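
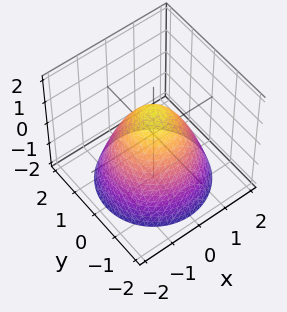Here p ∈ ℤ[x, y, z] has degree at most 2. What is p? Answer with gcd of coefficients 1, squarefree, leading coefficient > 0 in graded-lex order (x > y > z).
1. deg p = 2. The shape is more complex than any degree-1 surface.
2. Symmetry: the surface is invariant under rotation about z: p = q(x² + y², z).
3. From the axis intercepts and sections: a circular section at z = 0 has radius exactly 1; the y-axis gridline crossings are at y ∈ {-1, 1}; one z-axis crossing is at z = 1.
4. The integer polynomial consistent with all of this is the stated p. Check: (-1, 0, 0) on the x-axis lies on the surface, and p(-1, 0, 0) = 0. ✓

x^2 + y^2 + z - 1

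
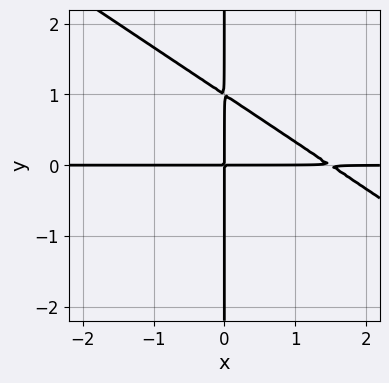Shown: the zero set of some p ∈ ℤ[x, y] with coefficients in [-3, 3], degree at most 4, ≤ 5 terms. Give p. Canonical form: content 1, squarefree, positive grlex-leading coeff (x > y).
2*x^2*y + 3*x*y^2 - 3*x*y

1. The degree is 3 — a generic line meets the curve in up to 3 points.
2. From the visible intercepts: every point of the x-axis in the box is on the curve; the visible y-axis segment lies entirely on the curve.
3. Putting this together gives p.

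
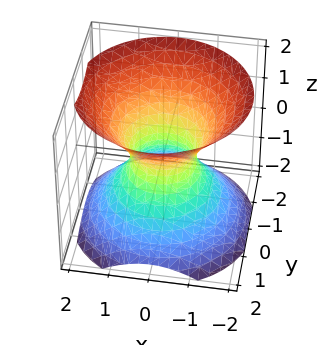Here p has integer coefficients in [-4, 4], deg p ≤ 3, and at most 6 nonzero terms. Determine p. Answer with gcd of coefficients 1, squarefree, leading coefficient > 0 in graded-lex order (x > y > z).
3*x^2 + 3*y^2 - 3*z^2 - 2

(a) Degree: one connected sheet with a waist; a quadric, so deg p = 2.
(b) Symmetries: the z ↦ −z reflection is a symmetry, so z appears only in even powers; the z-axis is an axis of rotation, so x and y enter only as x² + y².
(c) Observable constraints: the surface avoids every integer z-axis point in the box; a circular section at z = 1 has radius between 1 and 2.
(d) Fitting integer coefficients to these (and the overall shape) gives p.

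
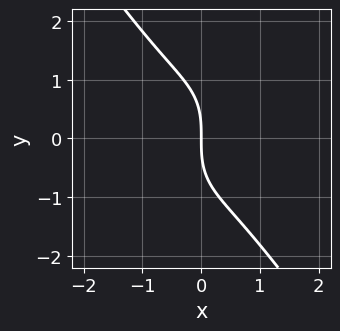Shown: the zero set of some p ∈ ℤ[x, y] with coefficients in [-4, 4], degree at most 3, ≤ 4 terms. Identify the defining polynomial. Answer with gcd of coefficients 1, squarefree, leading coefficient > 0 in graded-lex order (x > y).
3*x^3 + y^3 + 3*x

(a) The degree is 3 — no degree-2 curve has this shape.
(b) Against the integer gridlines: it crosses the y-axis at the gridline y = 0; one x-axis crossing is at x = 0.
(c) The integer polynomial consistent with all of this is the stated p.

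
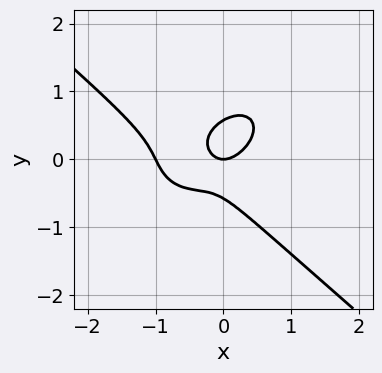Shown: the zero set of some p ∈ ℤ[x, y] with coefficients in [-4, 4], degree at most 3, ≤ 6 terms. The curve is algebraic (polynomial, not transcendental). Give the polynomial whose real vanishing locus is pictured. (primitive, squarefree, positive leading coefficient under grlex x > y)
2*x^3 + 3*y^3 + 2*x^2 - 2*x*y - y

First, the degree is 3 — a generic line meets the curve in up to 3 points.
Then, from the axis intercepts and sections: among the integer gridlines, it crosses the x-axis at x ∈ {-1, 0}; one y-axis crossing is at y = 0.
Finally, together with the visible shape, these determine p as stated.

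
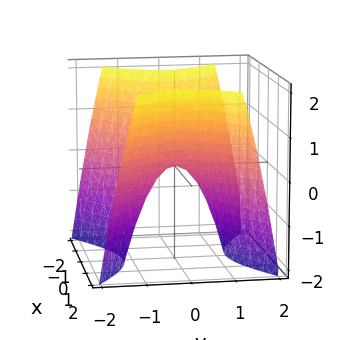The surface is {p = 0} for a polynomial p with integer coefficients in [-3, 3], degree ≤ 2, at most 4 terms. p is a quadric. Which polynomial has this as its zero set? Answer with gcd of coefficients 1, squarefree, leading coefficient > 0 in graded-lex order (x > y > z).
(a) deg p = 2. A saddle surface; a quadric.
(b) Symmetries: it's symmetric under x → −x, forcing even powers of x; it's symmetric under y → −y, forcing even powers of y.
(c) Against the integer gridlines: one y-axis crossing is at y = 0; it meets the z-axis at z = 0 (among the integer gridlines); it meets the x-axis at x = 0 (among the integer gridlines).
(d) Solving for integer coefficients yields p as stated.

2*x^2 - 3*y^2 - 2*z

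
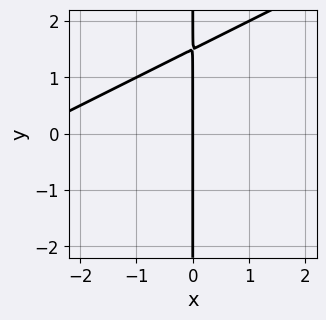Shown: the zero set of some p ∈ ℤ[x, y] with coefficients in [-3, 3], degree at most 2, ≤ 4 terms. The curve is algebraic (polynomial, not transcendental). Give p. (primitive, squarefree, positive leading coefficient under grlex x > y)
x^2 - 2*x*y + 3*x

First, deg p = 2.
Then, reading off the gridlines: every point of the y-axis in the box is on the curve; it crosses the x-axis at the gridline x = 0.
Finally, assembling these constraints gives the stated polynomial.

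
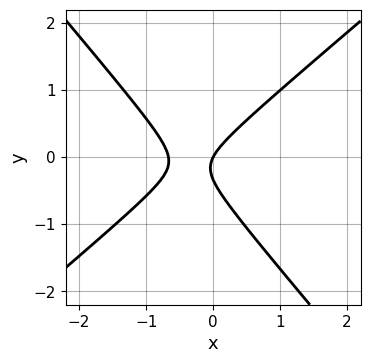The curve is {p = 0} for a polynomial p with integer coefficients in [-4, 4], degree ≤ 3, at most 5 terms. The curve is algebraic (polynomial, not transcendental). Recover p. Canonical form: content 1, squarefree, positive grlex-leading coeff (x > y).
(a) Degree: no degree-1 curve has this shape, so deg p = 2.
(b) Against the integer gridlines: one y-axis crossing is at y = 0; one x-axis crossing is at x = 0.
(c) These observations pin down the coefficients.

3*x^2 - x*y - 3*y^2 + 2*x - y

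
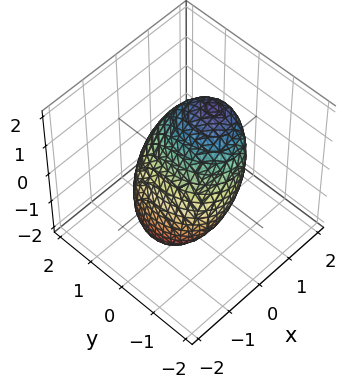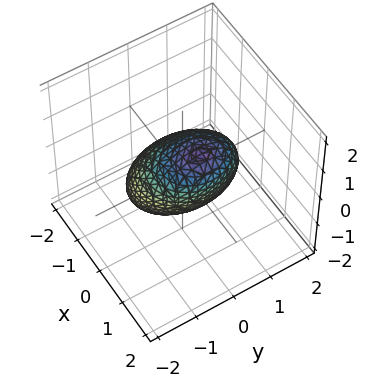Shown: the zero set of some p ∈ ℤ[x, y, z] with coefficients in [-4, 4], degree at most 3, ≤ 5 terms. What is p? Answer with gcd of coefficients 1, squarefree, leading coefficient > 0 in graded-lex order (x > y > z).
3*x^2 - 3*x*z + 2*y^2 + 2*z^2 - 3

First, the degree is 2 — no degree-1 surface has this shape.
Then, against the integer gridlines: among the integer gridlines, it crosses the x-axis at x ∈ {-1, 1}.
Finally, solving for integer coefficients yields p as stated.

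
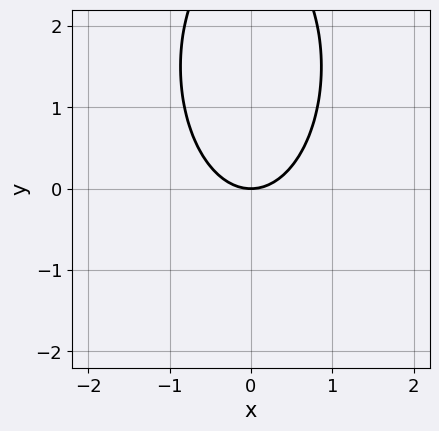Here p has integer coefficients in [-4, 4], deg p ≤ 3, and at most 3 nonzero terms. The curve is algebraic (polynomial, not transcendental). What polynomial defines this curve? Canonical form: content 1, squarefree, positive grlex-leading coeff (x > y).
First, degree: the shape is more complex than any degree-1 curve, so deg p = 2.
Next, symmetries: it's symmetric under x → −x, forcing even powers of x.
Next, against the integer gridlines: it meets the x-axis at x = 0 (among the integer gridlines); it crosses the y-axis at the gridline y = 0.
Finally, these observations pin down the coefficients.

3*x^2 + y^2 - 3*y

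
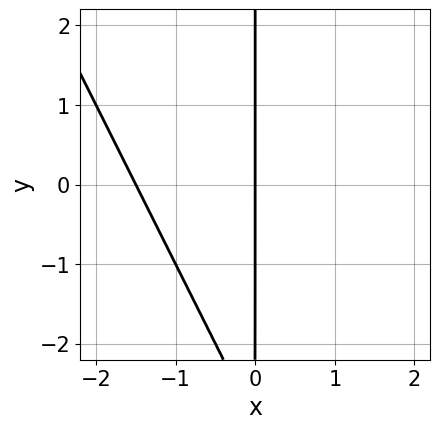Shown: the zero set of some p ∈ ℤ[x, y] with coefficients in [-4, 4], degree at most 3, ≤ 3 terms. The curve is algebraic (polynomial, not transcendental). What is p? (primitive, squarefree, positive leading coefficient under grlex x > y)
(a) Degree: no degree-1 curve has this shape, so deg p = 2.
(b) Checking where it meets the axes: one x-axis crossing is at x = 0; the visible y-axis segment lies entirely on the curve.
(c) Together with the visible shape, these determine p as stated.

2*x^2 + x*y + 3*x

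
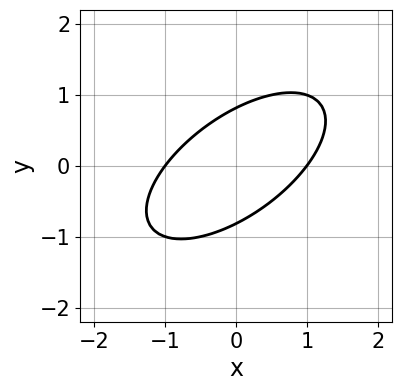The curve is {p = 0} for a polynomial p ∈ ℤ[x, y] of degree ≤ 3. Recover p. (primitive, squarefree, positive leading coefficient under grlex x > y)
2*x^2 - 3*x*y + 3*y^2 - 2

(a) The degree is 2 — the shape is more complex than any degree-1 curve.
(b) From the visible intercepts: among the integer gridlines, it crosses the x-axis at x ∈ {-1, 1}.
(c) Assembling these constraints gives the stated polynomial.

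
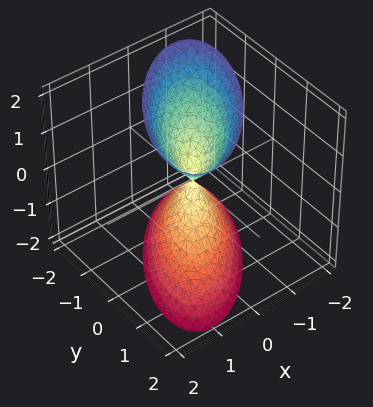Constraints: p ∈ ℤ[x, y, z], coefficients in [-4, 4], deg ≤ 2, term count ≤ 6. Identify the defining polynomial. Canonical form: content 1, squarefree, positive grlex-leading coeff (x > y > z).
3*x^2 - 3*x*y + 2*y^2 - z^2

First, the picture has 2 separate pieces. Treating them together as one polynomial.
Next, deg p = 2. A generic line meets the surface in up to 2 points.
Then, from the visible intercepts: one x-axis crossing is at x = 0; one y-axis crossing is at y = 0; it crosses the z-axis at the gridline z = 0.
Finally, assembling these constraints gives the stated polynomial.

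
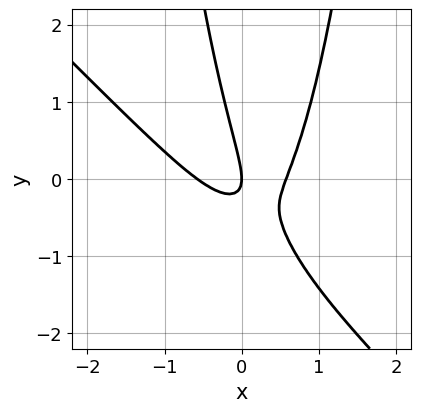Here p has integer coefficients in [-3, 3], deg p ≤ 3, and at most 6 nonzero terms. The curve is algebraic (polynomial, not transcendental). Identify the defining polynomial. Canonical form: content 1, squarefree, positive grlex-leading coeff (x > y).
3*x^3 + 3*x^2*y - 3*x*y - y^2 - x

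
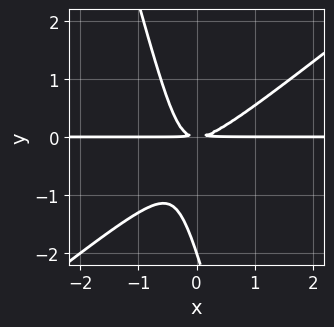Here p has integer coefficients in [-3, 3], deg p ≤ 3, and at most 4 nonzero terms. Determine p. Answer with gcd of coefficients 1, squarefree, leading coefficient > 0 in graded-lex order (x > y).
3*x^2*y - 3*x*y^2 - y^3 - 2*y^2

(a) Degree: the shape is more complex than any degree-2 curve, so deg p = 3.
(b) Checking where it meets the axes: every point of the x-axis in the box is on the curve; it meets the y-axis at y = -2 (among the integer gridlines).
(c) Matching integer coefficients to the picture gives p.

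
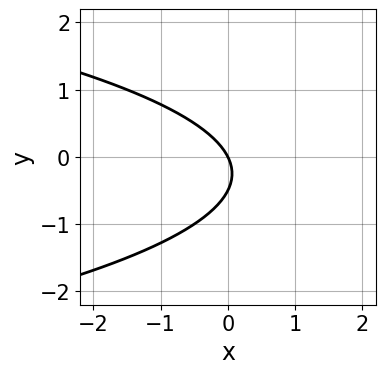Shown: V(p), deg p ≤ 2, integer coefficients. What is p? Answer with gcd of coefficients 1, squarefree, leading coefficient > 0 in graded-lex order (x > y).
(a) The degree is 2 — the shape is more complex than any degree-1 curve.
(b) Observable constraints: it meets the x-axis at x = 0 (among the integer gridlines); it crosses the y-axis at the gridline y = 0.
(c) Solving for integer coefficients yields p as stated.

2*y^2 + 2*x + y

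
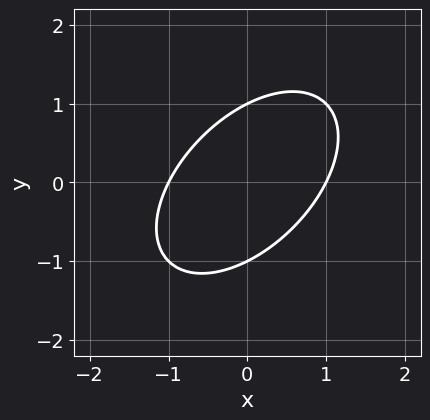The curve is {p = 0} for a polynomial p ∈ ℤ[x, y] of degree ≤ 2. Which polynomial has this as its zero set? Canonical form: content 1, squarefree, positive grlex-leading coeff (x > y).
x^2 - x*y + y^2 - 1

First, degree: the shape is more complex than any degree-1 curve, so deg p = 2.
Then, from the axis intercepts and sections: the x-axis gridline crossings are at x ∈ {-1, 1}; the y-axis gridline crossings are at y ∈ {-1, 1}.
Finally, these observations pin down the coefficients.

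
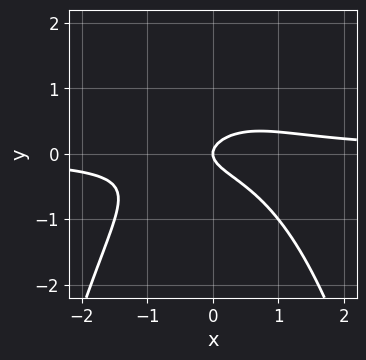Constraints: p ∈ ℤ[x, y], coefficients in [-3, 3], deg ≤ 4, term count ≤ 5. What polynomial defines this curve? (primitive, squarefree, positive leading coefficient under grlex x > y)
First, degree: no degree-2 curve has this shape, so deg p = 3.
Then, against the integer gridlines: it meets the y-axis at y = 0 (among the integer gridlines); it meets the x-axis at x = 0 (among the integer gridlines).
Finally, fitting integer coefficients to these (and the overall shape) gives p.

2*x^2*y + 3*y^2 - x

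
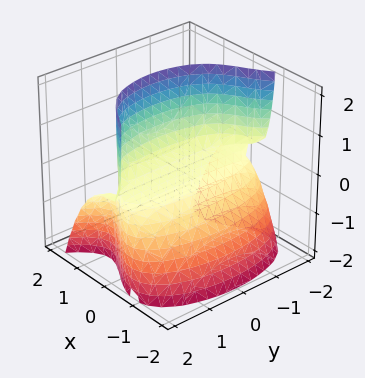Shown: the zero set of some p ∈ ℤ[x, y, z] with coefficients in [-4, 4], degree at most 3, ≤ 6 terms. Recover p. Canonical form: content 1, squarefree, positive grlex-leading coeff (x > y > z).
2*x^3 + y^2*z + 2*x*z - 3*z

1. Degree: the shape is more complex than any degree-2 surface, so deg p = 3.
2. Against the integer gridlines: it crosses the z-axis at the gridline z = 0; one x-axis crossing is at x = 0; the visible y-axis segment lies entirely on the surface.
3. Putting this together gives p.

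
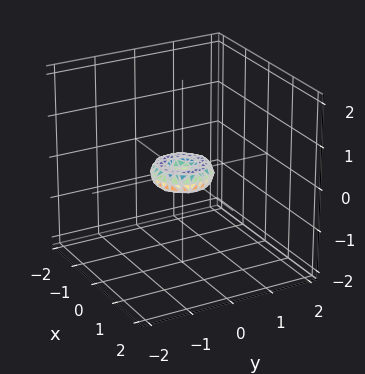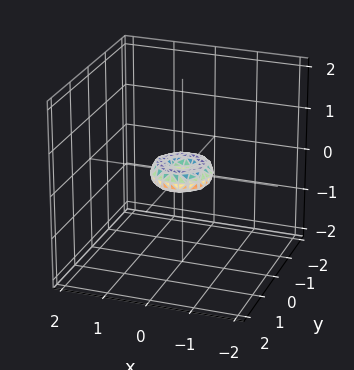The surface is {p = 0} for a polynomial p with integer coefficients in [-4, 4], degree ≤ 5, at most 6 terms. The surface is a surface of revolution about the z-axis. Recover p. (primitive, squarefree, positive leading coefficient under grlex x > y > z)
1. Degree: no degree-3 surface has this shape, so deg p = 4.
2. Symmetries: rotational symmetry about the z-axis ⇒ p depends on x, y only through x² + y².
3. Reading off the gridlines: it meets the z-axis at z = 0 (among the integer gridlines); it crosses the x-axis at the gridline x = 0; a circular section at z = 0 has radius between 0 and 1; one y-axis crossing is at y = 0.
4. Putting this together gives p.

2*x^4 + 4*x^2*y^2 + 2*y^4 - x^2 - y^2 + 2*z^2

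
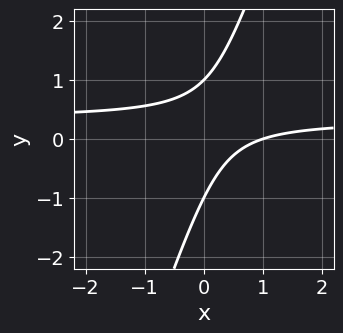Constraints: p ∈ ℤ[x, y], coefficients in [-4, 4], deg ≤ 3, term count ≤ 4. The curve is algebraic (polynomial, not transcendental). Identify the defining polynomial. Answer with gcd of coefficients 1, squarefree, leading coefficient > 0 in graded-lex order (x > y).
3*x*y - y^2 - x + 1

The degree is 2 — the shape is more complex than any degree-1 curve.
Against the integer gridlines: it meets the x-axis at x = 1 (among the integer gridlines); among the integer gridlines, it crosses the y-axis at y ∈ {-1, 1}.
The integer polynomial consistent with all of this is the stated p.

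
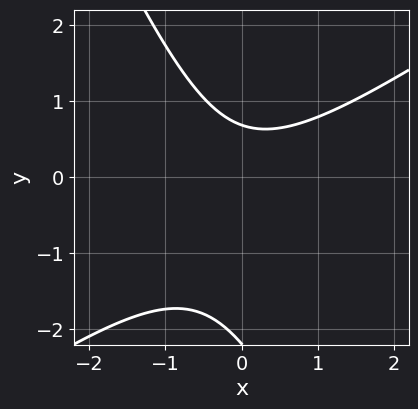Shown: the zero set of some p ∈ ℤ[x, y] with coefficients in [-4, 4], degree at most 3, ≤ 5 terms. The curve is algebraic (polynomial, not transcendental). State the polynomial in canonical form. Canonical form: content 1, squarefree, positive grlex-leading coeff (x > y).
1. deg p = 2.
2. From the axis intercepts and sections: it misses every integer gridline on the x-axis.
3. Matching integer coefficients to the picture gives p.

3*x^2 - 3*x*y - 2*y^2 - 3*y + 3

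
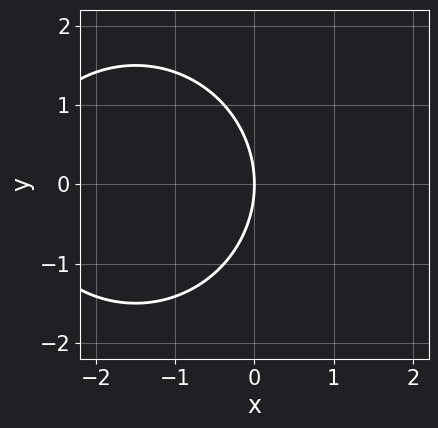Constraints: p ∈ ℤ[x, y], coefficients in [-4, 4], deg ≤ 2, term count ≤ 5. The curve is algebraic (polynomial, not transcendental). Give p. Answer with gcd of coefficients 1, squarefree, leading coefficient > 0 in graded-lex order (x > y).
1. Degree: a generic line meets the curve in up to 2 points, so deg p = 2.
2. Symmetries: the y ↦ −y reflection is a symmetry, so y appears only in even powers.
3. From the visible intercepts: it meets the y-axis at y = 0 (among the integer gridlines); one x-axis crossing is at x = 0.
4. Putting this together gives p.

x^2 + y^2 + 3*x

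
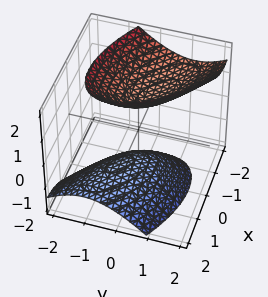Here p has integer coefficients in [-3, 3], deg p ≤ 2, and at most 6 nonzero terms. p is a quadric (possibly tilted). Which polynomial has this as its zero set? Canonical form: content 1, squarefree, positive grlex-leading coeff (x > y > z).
2*x^2 + 3*x*y + 2*x*z + 3*y^2 - 2*z^2 + 2

I count 2 distinct pieces.
deg p = 2.
Checking where it meets the axes: no y-intercept at any integer in the box; among the integer gridlines, it crosses the z-axis at z ∈ {-1, 1}; it misses every integer gridline on the x-axis.
Together with the visible shape, these determine p as stated.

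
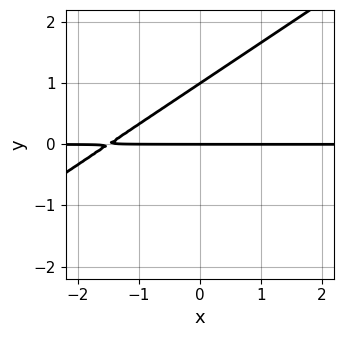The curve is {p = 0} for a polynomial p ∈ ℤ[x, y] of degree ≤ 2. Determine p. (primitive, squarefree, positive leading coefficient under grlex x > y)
Degree: no degree-1 curve has this shape, so deg p = 2.
Observable constraints: every point of the x-axis in the box is on the curve; among the integer gridlines, it crosses the y-axis at y ∈ {0, 1}.
Solving for integer coefficients yields p as stated.

2*x*y - 3*y^2 + 3*y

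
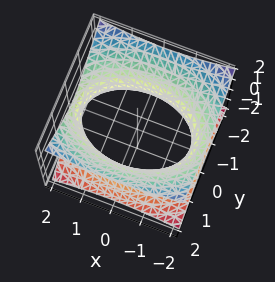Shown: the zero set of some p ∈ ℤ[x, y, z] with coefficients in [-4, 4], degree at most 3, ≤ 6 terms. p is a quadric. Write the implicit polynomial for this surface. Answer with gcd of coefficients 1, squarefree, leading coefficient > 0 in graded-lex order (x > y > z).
x^2 + 2*y^2 - 3*z^2 - 3

Degree: an hourglass — one-sheet hyperboloid; a quadric, so deg p = 2.
Symmetries: the y ↦ −y reflection is a symmetry, so y appears only in even powers; it's symmetric under x → −x, forcing even powers of x; the z ↦ −z reflection is a symmetry, so z appears only in even powers.
Observable constraints: the surface avoids every integer z-axis point in the box.
Assembling these constraints gives the stated polynomial.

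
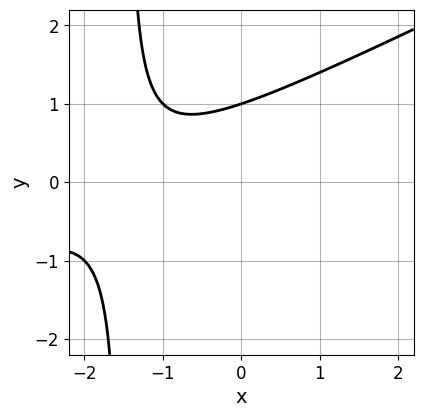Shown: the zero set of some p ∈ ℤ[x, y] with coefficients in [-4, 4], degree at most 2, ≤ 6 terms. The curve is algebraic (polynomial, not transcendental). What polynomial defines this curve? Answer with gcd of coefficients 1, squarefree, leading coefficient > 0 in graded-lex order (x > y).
x^2 - 2*x*y + 3*x - 3*y + 3

First, the degree is 2 — a generic line meets the curve in up to 2 points.
Next, against the integer gridlines: one y-axis crossing is at y = 1; the curve avoids every integer x-axis point in the box.
Finally, fitting integer coefficients to these (and the overall shape) gives p.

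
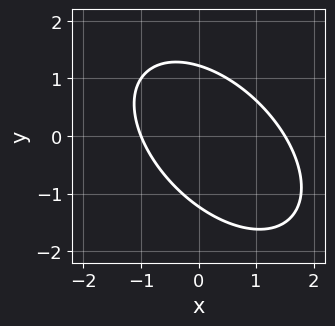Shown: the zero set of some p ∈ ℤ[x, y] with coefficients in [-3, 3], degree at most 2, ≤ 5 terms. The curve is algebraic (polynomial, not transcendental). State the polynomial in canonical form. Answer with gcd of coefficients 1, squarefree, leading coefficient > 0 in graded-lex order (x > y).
The degree is 2 — no degree-1 curve has this shape.
Against the integer gridlines: it meets the x-axis at x = -1 (among the integer gridlines).
Together with the visible shape, these determine p as stated.

2*x^2 + 2*x*y + 2*y^2 - x - 3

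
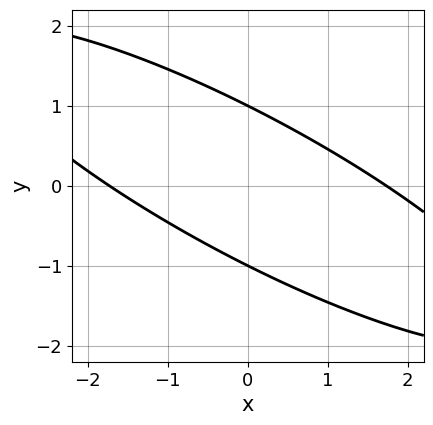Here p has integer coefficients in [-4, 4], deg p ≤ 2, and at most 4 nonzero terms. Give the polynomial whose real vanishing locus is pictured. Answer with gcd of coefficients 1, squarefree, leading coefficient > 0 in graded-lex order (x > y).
x^2 + 3*x*y + 3*y^2 - 3

(a) The degree is 2 — a generic line meets the curve in up to 2 points.
(b) Reading off the gridlines: the y-axis gridline crossings are at y ∈ {-1, 1}.
(c) The integer polynomial consistent with all of this is the stated p.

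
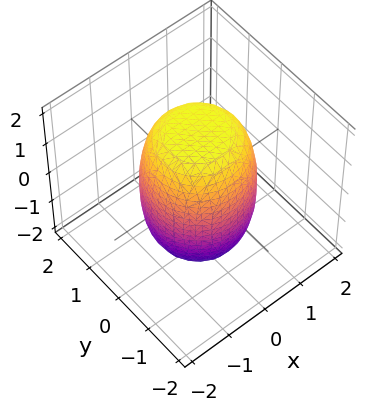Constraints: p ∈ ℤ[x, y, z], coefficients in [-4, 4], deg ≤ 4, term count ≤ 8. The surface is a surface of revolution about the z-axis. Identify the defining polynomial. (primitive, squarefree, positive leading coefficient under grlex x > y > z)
2*x^4 + 4*x^2*y^2 + 2*y^4 - x^2 - y^2 + z^2 - 3

(a) deg p = 4.
(b) Symmetries: the z-axis is an axis of rotation, so x and y enter only as x² + y².
(c) From the visible intercepts: a circular section at z = -1 has radius between 1 and 2.
(d) Fitting integer coefficients to these (and the overall shape) gives p.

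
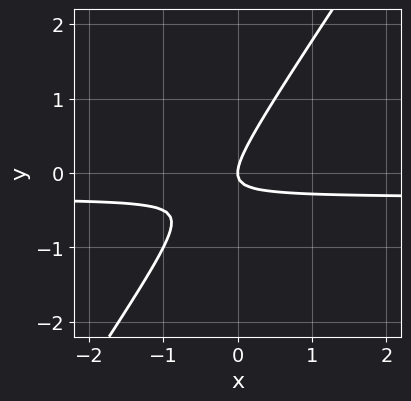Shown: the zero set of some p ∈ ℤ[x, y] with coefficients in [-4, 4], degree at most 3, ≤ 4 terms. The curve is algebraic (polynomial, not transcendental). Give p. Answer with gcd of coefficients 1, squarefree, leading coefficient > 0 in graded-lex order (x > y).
3*x*y - 2*y^2 + x

(a) The degree is 2 — the shape is more complex than any degree-1 curve.
(b) From the axis intercepts and sections: one x-axis crossing is at x = 0; it crosses the y-axis at the gridline y = 0.
(c) Putting this together gives p.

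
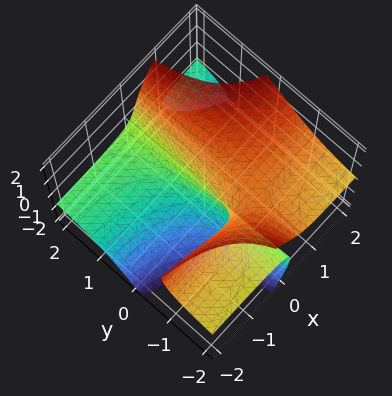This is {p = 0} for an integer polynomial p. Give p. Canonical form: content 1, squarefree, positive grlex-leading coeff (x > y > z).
3*x*y*z - z^3 - y*z + 3*x

1. I count 2 distinct pieces. Treating them together as one polynomial.
2. The degree is 3 — the shape is more complex than any degree-2 surface.
3. From the axis intercepts and sections: the visible y-axis segment lies entirely on the surface; it meets the z-axis at z = 0 (among the integer gridlines); it crosses the x-axis at the gridline x = 0.
4. Assembling these constraints gives the stated polynomial.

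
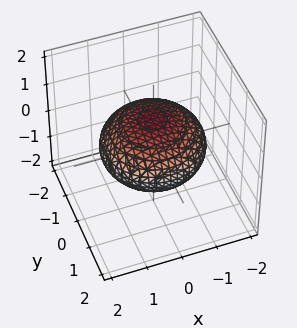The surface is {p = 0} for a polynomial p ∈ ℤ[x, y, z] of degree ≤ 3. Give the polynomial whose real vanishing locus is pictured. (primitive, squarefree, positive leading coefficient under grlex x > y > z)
x^2 + y^2 + 2*z^2 - 2

(a) deg p = 2. Bounded and convex; a quadric.
(b) Symmetries: rotational symmetry about the z-axis ⇒ p depends on x, y only through x² + y²; the z ↦ −z reflection is a symmetry, so z appears only in even powers.
(c) Against the integer gridlines: among the integer gridlines, it crosses the z-axis at z ∈ {-1, 1}; a circular section at z = 0 has radius between 1 and 2.
(d) Together with the visible shape, these determine p as stated.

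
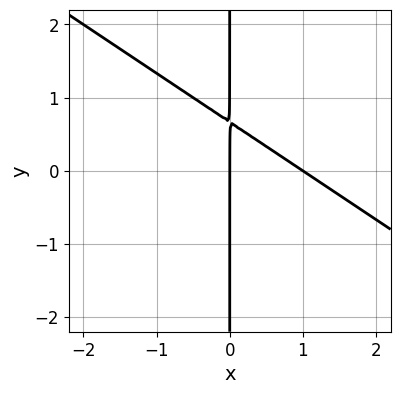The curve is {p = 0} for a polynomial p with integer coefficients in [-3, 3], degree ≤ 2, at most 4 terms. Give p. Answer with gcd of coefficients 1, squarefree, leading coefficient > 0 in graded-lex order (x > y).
deg p = 2.
From the visible intercepts: the visible y-axis segment lies entirely on the curve; among the integer gridlines, it crosses the x-axis at x ∈ {0, 1}.
Solving for integer coefficients yields p as stated.

2*x^2 + 3*x*y - 2*x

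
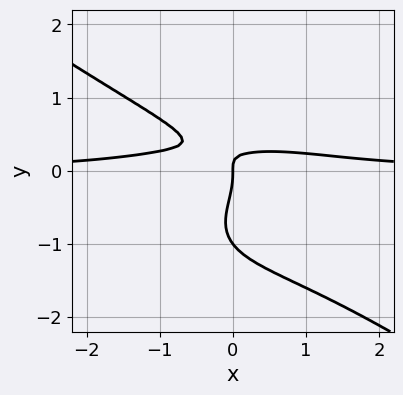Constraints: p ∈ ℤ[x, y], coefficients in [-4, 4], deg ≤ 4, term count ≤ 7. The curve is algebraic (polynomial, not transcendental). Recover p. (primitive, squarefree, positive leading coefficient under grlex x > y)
x^3*y + 3*y^4 + 3*y^3 + 3*x*y - x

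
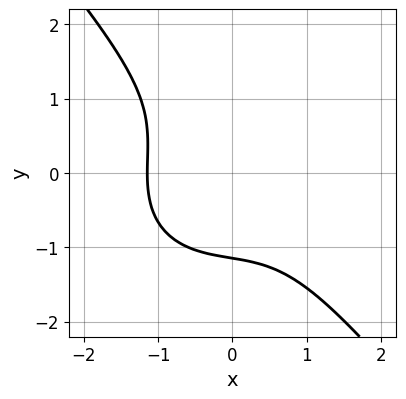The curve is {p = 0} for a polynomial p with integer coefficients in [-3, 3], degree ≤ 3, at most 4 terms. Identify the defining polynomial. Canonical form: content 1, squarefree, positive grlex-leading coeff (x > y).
2*x^3 + x*y^2 + 2*y^3 + 3

1. Degree: a generic line meets the curve in up to 3 points, so deg p = 3.
2. Putting this together gives p.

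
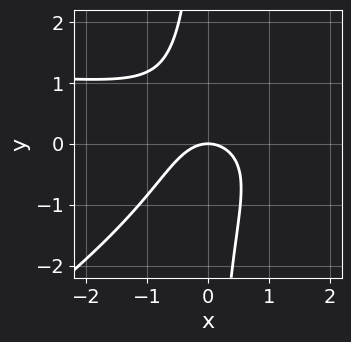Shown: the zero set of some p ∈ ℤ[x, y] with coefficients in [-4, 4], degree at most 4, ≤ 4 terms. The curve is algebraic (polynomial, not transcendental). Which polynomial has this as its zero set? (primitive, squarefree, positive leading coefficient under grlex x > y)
2*x^2*y - 3*x*y^2 - 3*x^2 - 3*y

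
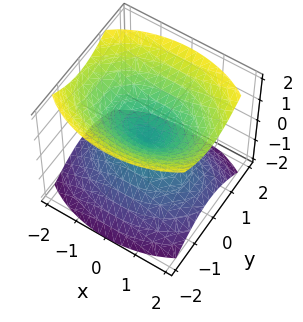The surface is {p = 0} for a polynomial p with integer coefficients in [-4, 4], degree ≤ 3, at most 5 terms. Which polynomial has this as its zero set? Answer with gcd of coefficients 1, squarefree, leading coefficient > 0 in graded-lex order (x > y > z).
1. The picture has 2 separate pieces.
2. The degree is 2 — a double cone through the origin; a quadric.
3. Symmetries: the z ↦ −z reflection is a symmetry, so z appears only in even powers; the y ↦ −y reflection is a symmetry, so y appears only in even powers; mirror symmetry x ↦ −x ⇒ only even powers of x.
4. From the axis intercepts and sections: it meets the x-axis at x = 0 (among the integer gridlines); it crosses the y-axis at the gridline y = 0; it meets the z-axis at z = 0 (among the integer gridlines).
5. Assembling these constraints gives the stated polynomial.

x^2 + 2*y^2 - 2*z^2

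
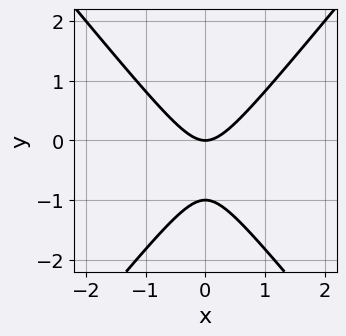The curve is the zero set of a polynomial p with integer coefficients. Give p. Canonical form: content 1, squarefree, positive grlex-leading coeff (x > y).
(a) Degree: the shape is more complex than any degree-1 curve, so deg p = 2.
(b) Symmetries: the x ↦ −x reflection is a symmetry, so x appears only in even powers.
(c) Reading off the gridlines: the y-axis gridline crossings are at y ∈ {-1, 0}; one x-axis crossing is at x = 0.
(d) Matching integer coefficients to the picture gives p.

3*x^2 - 2*y^2 - 2*y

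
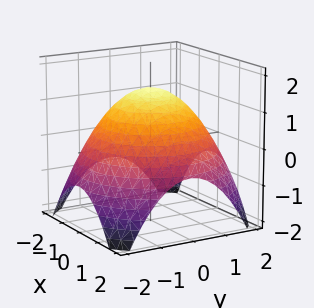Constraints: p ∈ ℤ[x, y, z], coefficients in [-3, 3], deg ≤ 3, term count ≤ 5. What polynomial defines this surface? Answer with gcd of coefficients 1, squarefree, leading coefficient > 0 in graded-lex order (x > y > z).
x^2 + y^2 + 2*z - 3

First, deg p = 2. No degree-1 surface has this shape.
Next, by symmetry, the surface is invariant under rotation about z: p = q(x² + y², z).
Next, from the visible intercepts: a circular section at z = 0 has radius between 1 and 2.
Finally, these observations pin down the coefficients.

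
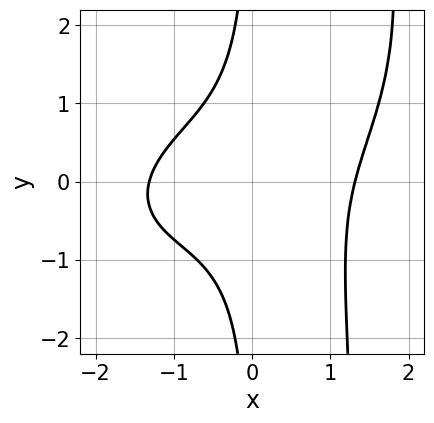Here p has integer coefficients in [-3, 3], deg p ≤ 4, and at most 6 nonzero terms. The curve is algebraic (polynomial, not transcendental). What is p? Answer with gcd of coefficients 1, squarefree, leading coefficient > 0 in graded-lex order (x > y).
x^4 - x^3*y + 2*x^2*y^2 - 3*x*y^2 - 3

(a) deg p = 4.
(b) From the visible intercepts: it misses every integer gridline on the y-axis.
(c) Together with the visible shape, these determine p as stated.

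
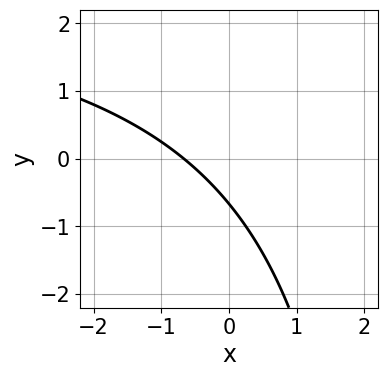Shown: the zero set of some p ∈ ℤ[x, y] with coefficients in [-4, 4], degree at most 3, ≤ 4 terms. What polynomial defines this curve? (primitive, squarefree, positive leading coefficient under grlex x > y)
Degree: no degree-1 curve has this shape, so deg p = 2.
Solving for integer coefficients yields p as stated.

x*y - 3*x - 3*y - 2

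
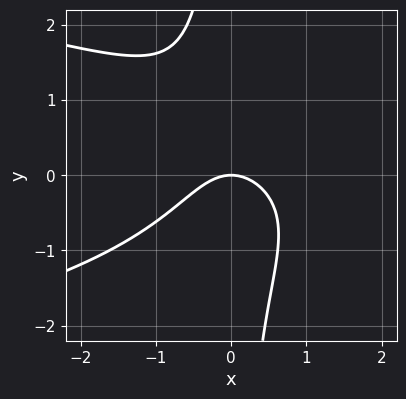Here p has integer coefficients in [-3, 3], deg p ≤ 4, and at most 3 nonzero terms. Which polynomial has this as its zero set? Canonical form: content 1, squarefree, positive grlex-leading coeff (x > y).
First, degree: the shape is more complex than any degree-2 curve, so deg p = 3.
Next, checking where it meets the axes: one x-axis crossing is at x = 0; it meets the y-axis at y = 0 (among the integer gridlines).
Finally, the integer polynomial consistent with all of this is the stated p.

x*y^2 + x^2 + y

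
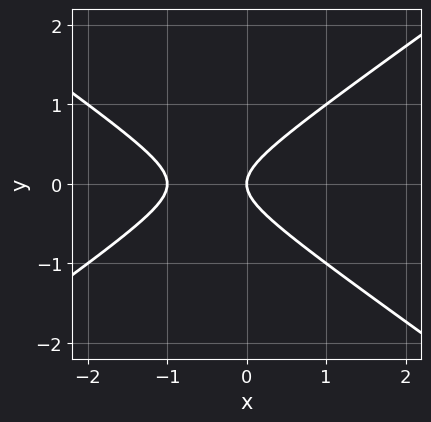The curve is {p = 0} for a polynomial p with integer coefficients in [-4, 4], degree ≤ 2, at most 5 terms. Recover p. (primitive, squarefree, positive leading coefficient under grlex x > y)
First, deg p = 2. A generic line meets the curve in up to 2 points.
Then, symmetries: mirror symmetry y ↦ −y ⇒ only even powers of y.
Then, against the integer gridlines: it crosses the y-axis at the gridline y = 0; the x-axis gridline crossings are at x ∈ {-1, 0}.
Finally, these observations pin down the coefficients.

x^2 - 2*y^2 + x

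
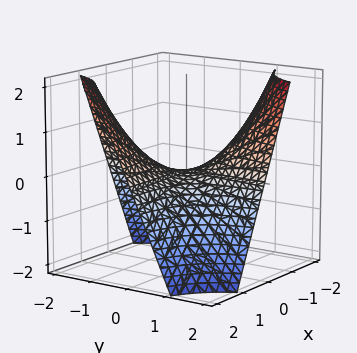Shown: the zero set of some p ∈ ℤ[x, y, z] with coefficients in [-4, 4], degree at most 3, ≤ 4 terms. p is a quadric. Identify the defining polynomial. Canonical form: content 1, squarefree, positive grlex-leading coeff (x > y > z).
x*y + z

The degree is 2 — a hyperbolic paraboloid; a quadric.
From the visible intercepts: every point of the y-axis in the box is on the surface; it meets the z-axis at z = 0 (among the integer gridlines).
Solving for integer coefficients yields p as stated. Check: (1, 0, 0) on the x-axis lies on the surface, and p(1, 0, 0) = 0. ✓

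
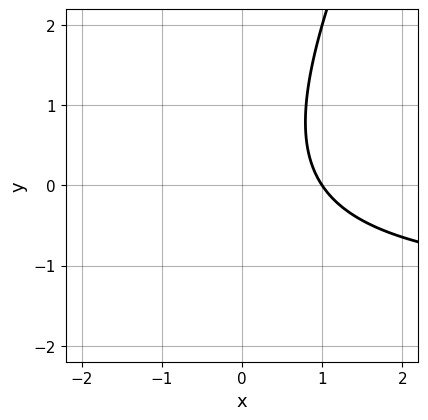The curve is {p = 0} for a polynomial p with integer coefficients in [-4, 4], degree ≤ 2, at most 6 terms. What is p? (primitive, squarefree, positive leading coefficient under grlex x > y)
2*x*y - y^2 + 3*x - 3

1. Degree: the shape is more complex than any degree-1 curve, so deg p = 2.
2. Observable constraints: one x-axis crossing is at x = 1; no y-intercept at any integer in the box.
3. Solving for integer coefficients yields p as stated.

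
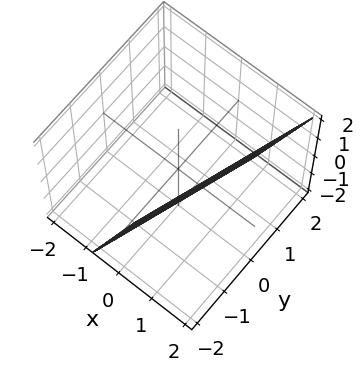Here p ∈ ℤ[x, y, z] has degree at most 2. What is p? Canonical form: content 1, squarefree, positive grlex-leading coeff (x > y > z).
3*x - y - z - 2

Degree: the surface is flat (a plane), so deg p = 1.
From the visible intercepts: it crosses the y-axis at the gridline y = -2; it crosses the z-axis at the gridline z = -2.
The integer polynomial consistent with all of this is the stated p.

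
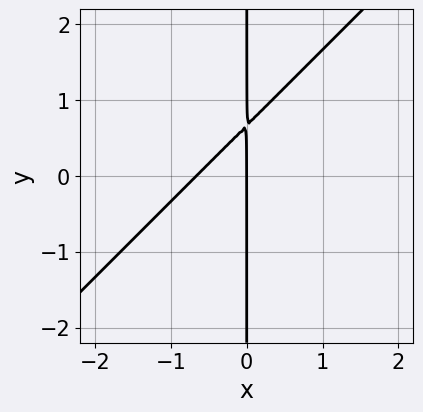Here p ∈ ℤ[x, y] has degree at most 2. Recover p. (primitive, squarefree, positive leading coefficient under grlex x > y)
The degree is 2 — no degree-1 curve has this shape.
Against the integer gridlines: every point of the y-axis in the box is on the curve; it crosses the x-axis at the gridline x = 0.
The integer polynomial consistent with all of this is the stated p.

3*x^2 - 3*x*y + 2*x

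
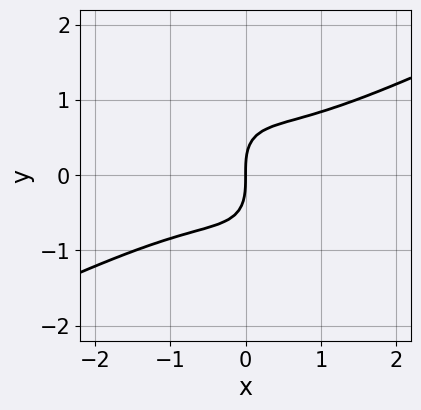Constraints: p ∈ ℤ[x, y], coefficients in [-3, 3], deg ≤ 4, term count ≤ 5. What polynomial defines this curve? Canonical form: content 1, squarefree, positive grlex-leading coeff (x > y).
(a) deg p = 3. No degree-2 curve has this shape.
(b) Against the integer gridlines: it meets the y-axis at y = 0 (among the integer gridlines); it meets the x-axis at x = 0 (among the integer gridlines).
(c) Fitting integer coefficients to these (and the overall shape) gives p.

2*x^3 - 2*x^2*y - 3*x*y^2 - 2*y^3 + 3*x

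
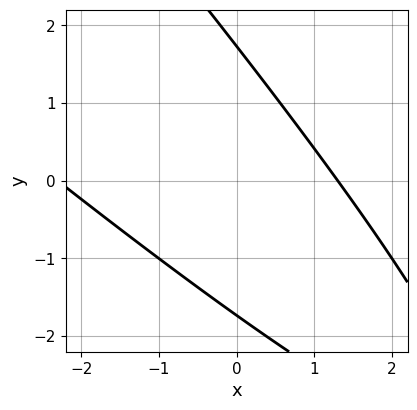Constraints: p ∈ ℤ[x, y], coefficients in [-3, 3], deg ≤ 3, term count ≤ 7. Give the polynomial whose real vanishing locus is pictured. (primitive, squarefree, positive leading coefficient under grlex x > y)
(a) Degree: the shape is more complex than any degree-1 curve, so deg p = 2.
(b) The integer polynomial consistent with all of this is the stated p.

x^2 + 2*x*y + y^2 + x - 3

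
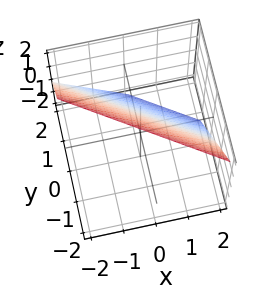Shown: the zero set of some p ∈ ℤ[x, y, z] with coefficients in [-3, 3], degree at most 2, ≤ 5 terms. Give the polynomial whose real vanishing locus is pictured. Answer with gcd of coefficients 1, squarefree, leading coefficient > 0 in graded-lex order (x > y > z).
2*x + 3*y + 2*z - 2

(a) Degree: every cross-section is a straight line — this is a plane, so deg p = 1.
(b) From the visible intercepts: it crosses the z-axis at the gridline z = 1; it crosses the x-axis at the gridline x = 1.
(c) Matching integer coefficients to the picture gives p.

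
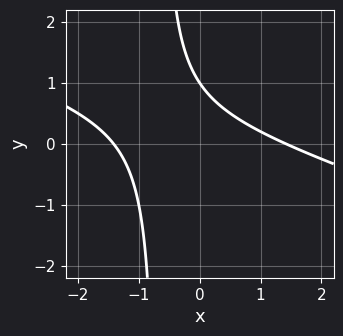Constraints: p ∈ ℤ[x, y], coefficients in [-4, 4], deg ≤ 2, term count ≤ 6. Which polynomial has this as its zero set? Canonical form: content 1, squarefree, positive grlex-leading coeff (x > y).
deg p = 2.
Against the integer gridlines: it meets the y-axis at y = 1 (among the integer gridlines).
These observations pin down the coefficients.

x^2 + 3*x*y + 2*y - 2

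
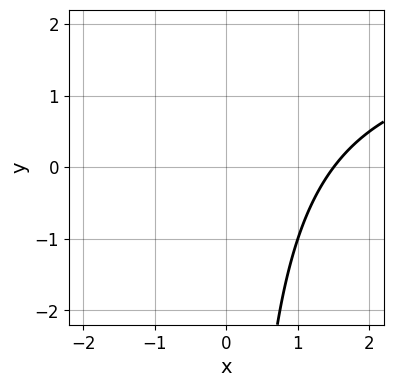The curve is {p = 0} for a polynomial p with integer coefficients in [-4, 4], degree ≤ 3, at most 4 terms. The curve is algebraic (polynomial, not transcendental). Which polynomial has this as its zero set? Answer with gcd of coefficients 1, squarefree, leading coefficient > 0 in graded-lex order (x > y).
First, the degree is 2 — no degree-1 curve has this shape.
Then, reading off the gridlines: it misses every integer gridline on the y-axis.
Finally, together with the visible shape, these determine p as stated.

x*y - 2*x + 3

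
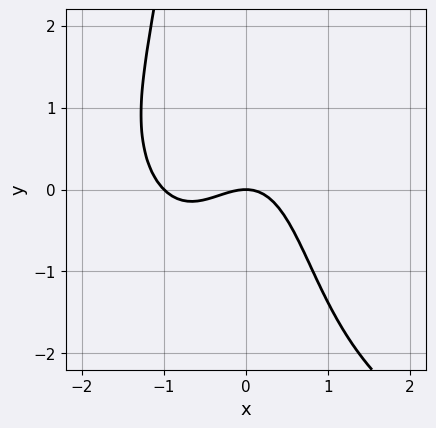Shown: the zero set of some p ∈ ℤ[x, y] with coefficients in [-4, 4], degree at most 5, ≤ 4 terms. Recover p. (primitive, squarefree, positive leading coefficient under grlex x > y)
x^2*y^2 - 3*x^3 - 3*x^2 - 3*y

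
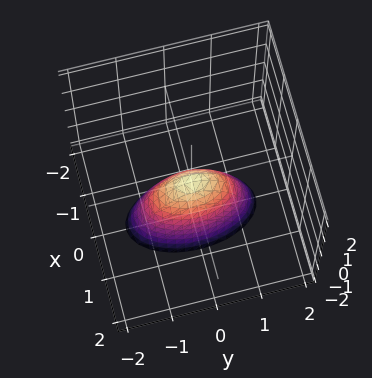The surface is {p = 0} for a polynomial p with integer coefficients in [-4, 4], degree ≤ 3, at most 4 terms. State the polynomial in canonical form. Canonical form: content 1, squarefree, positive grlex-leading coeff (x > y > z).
(a) deg p = 2.
(b) Symmetries: it's symmetric under x → −x, forcing even powers of x; it's symmetric under y → −y, forcing even powers of y.
(c) From the axis intercepts and sections: it crosses the z-axis at the gridline z = 0; it crosses the x-axis at the gridline x = 0.
(d) Solving for integer coefficients yields p as stated.

3*x^2 + y^2 + z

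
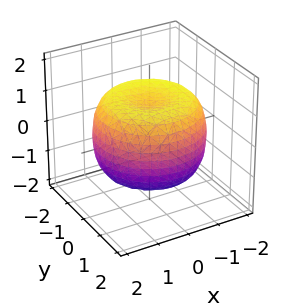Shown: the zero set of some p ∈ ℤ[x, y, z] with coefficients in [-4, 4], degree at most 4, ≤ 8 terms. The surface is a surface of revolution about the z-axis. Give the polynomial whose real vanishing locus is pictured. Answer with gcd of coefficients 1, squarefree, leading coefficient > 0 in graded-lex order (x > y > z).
Degree: a generic line meets the surface in up to 4 points, so deg p = 4.
Symmetries: rotational symmetry about the z-axis ⇒ p depends on x, y only through x² + y².
Reading off the gridlines: among the integer gridlines, it crosses the z-axis at z ∈ {-1, 1}; a circular section at z = 0 has radius between 1 and 2.
Fitting integer coefficients to these (and the overall shape) gives p.

x^4 + 2*x^2*y^2 + y^4 - 2*x^2 - 2*y^2 + 2*z^2 - 2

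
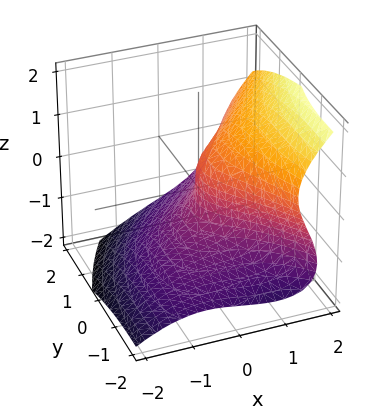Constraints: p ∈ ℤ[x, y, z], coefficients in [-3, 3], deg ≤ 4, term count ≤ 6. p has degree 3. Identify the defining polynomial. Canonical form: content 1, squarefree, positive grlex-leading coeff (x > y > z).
First, deg p = 3.
Next, from the axis intercepts and sections: it meets the y-axis at y = 0 (among the integer gridlines); it meets the z-axis at z = 0 (among the integer gridlines).
Finally, together with the visible shape, these determine p as stated.

2*x^3 - 2*x*y*z - 3*z^3 - 2*y^2 + 3*x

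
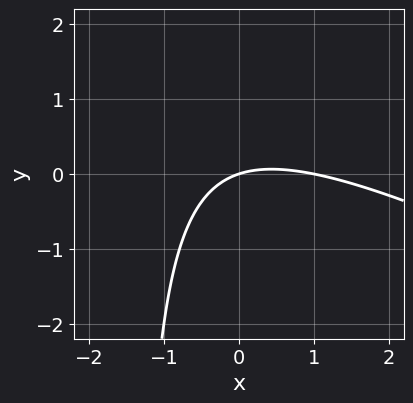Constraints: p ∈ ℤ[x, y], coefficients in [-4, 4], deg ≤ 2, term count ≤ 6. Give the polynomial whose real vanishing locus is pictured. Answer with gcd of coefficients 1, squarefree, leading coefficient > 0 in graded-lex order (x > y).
x^2 + 2*x*y - x + 3*y

The degree is 2 — a generic line meets the curve in up to 2 points.
Against the integer gridlines: among the integer gridlines, it crosses the x-axis at x ∈ {0, 1}; it meets the y-axis at y = 0 (among the integer gridlines).
Solving for integer coefficients yields p as stated.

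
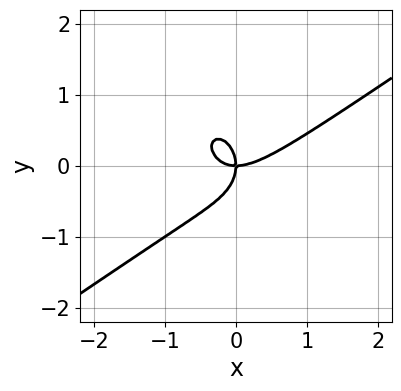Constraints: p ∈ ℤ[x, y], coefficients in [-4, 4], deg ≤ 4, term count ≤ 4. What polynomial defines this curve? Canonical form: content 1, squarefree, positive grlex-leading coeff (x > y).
x^3 - x^2*y - y^3 - x*y

First, degree: no degree-2 curve has this shape, so deg p = 3.
Then, against the integer gridlines: one y-axis crossing is at y = 0; it crosses the x-axis at the gridline x = 0.
Finally, solving for integer coefficients yields p as stated.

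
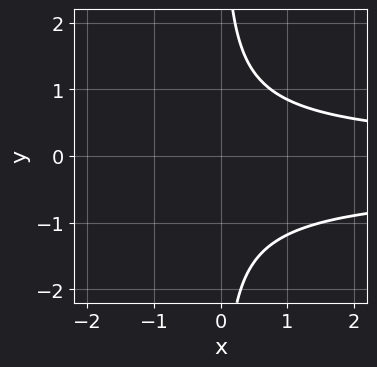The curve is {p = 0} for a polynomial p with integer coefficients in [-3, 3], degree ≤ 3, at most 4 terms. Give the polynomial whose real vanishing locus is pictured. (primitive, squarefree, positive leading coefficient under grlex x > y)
deg p = 3. No degree-2 curve has this shape.
Reading off the gridlines: no y-intercept at any integer in the box; the curve avoids every integer x-axis point in the box.
These observations pin down the coefficients.

3*x*y^2 + x*y - 3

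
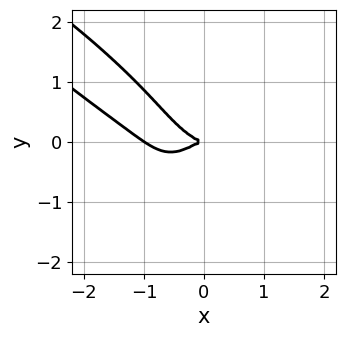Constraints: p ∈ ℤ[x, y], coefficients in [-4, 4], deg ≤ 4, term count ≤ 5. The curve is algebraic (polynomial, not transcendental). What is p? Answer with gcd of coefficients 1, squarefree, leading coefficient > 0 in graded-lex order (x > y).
1. deg p = 4. A generic line meets the curve in up to 4 points.
2. Against the integer gridlines: it meets the y-axis at y = 0 (among the integer gridlines); among the integer gridlines, it crosses the x-axis at x ∈ {-1, 0}.
3. Together with the visible shape, these determine p as stated.

2*x^4 + 3*x^3*y + 2*y^4 + 2*x^3 + 2*y^2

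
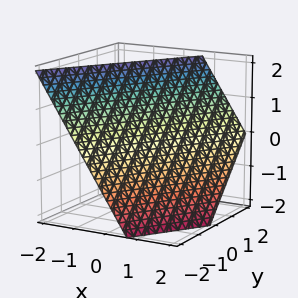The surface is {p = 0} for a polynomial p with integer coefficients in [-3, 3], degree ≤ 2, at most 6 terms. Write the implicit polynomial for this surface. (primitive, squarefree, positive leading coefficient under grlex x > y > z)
3*x - 2*y + 2*z - 2

The degree is 1 — the surface is flat (a plane).
Against the integer gridlines: it meets the y-axis at y = -1 (among the integer gridlines); it crosses the z-axis at the gridline z = 1.
Assembling these constraints gives the stated polynomial.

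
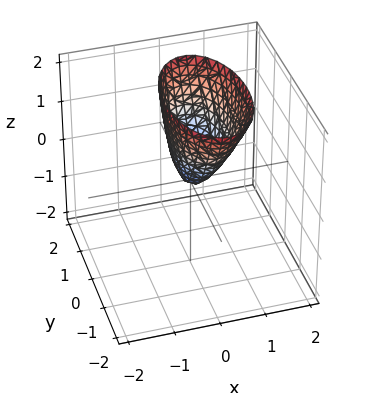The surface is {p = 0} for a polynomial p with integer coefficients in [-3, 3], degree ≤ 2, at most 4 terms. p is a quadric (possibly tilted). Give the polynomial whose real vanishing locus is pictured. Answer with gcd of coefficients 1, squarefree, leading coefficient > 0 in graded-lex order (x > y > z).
(a) Degree: the shape is more complex than any degree-1 surface, so deg p = 2.
(b) From the axis intercepts and sections: it meets the z-axis at z = 0 (among the integer gridlines); it meets the y-axis at y = 0 (among the integer gridlines).
(c) Putting this together gives p.

3*x^2 - x*z + y^2 - z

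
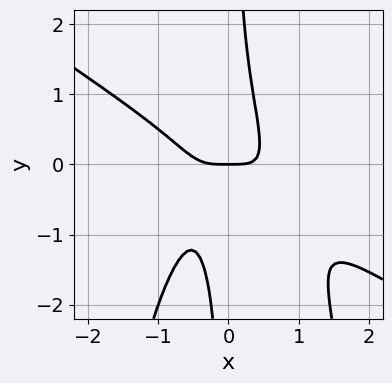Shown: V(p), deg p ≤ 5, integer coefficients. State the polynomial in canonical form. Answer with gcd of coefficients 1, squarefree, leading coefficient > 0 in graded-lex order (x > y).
2*x^4 + 3*x^3*y + x^2*y + 2*x*y^2 - y

(a) Degree: a generic line meets the curve in up to 4 points, so deg p = 4.
(b) From the visible intercepts: it meets the x-axis at x = 0 (among the integer gridlines); one y-axis crossing is at y = 0.
(c) Together with the visible shape, these determine p as stated.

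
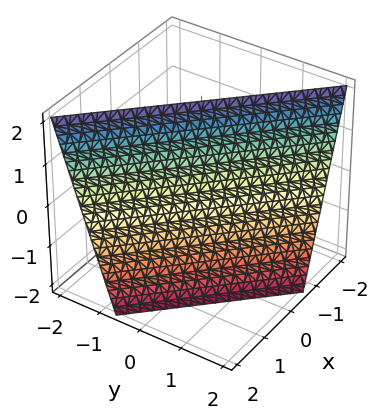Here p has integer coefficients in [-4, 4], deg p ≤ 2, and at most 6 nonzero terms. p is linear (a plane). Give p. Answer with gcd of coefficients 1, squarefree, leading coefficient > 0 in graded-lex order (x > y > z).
3*x + 3*y + z - 2

(a) The degree is 1 — the surface is flat (a plane).
(b) Observable constraints: it crosses the z-axis at the gridline z = 2.
(c) Putting this together gives p.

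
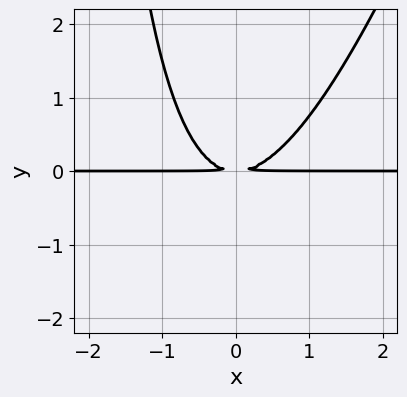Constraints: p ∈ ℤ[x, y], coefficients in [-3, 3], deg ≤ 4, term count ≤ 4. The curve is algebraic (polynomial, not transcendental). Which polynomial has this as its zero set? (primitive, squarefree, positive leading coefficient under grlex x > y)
First, degree: a generic line meets the curve in up to 3 points, so deg p = 3.
Then, from the axis intercepts and sections: every point of the x-axis in the box is on the curve.
Finally, together with the visible shape, these determine p as stated.

3*x^2*y - x*y^2 - 3*y^2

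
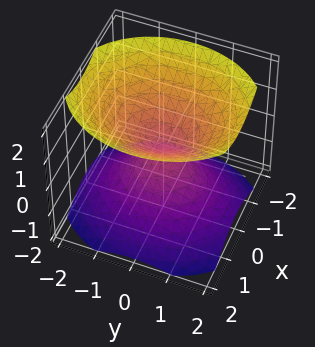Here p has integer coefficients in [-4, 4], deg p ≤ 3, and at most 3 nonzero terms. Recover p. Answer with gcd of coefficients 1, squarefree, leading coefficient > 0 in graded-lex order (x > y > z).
There are 2 components. Treating them together as one polynomial.
Degree: a double cone through the origin; a quadric, so deg p = 2.
Symmetries: the z ↦ −z reflection is a symmetry, so z appears only in even powers; mirror symmetry x ↦ −x ⇒ only even powers of x; it's symmetric under y → −y, forcing even powers of y.
Reading off the gridlines: one z-axis crossing is at z = 0; it crosses the x-axis at the gridline x = 0.
Matching integer coefficients to the picture gives p.

3*x^2 + 2*y^2 - 3*z^2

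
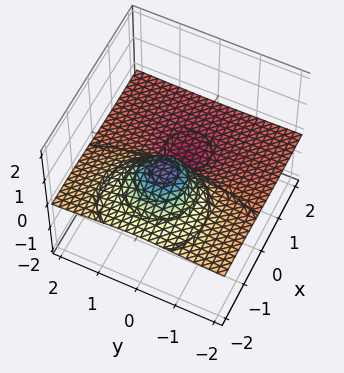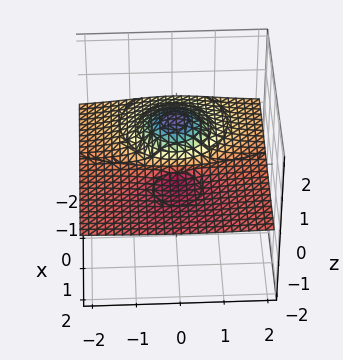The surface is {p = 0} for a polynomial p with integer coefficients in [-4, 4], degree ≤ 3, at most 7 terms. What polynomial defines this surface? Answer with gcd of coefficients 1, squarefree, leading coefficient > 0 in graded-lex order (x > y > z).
3*x^2*z + 3*y^2*z + 2*z^3 + 3*x*z + x

(a) Degree: a generic line meets the surface in up to 3 points, so deg p = 3.
(b) Observable constraints: one z-axis crossing is at z = 0; every point of the y-axis in the box is on the surface; one x-axis crossing is at x = 0.
(c) Together with the visible shape, these determine p as stated.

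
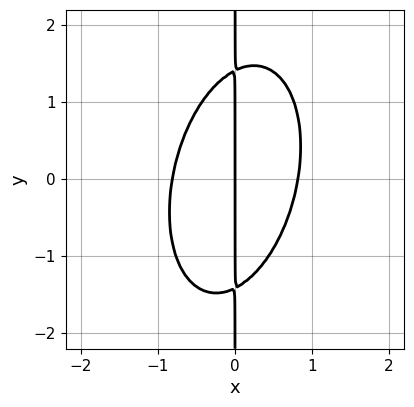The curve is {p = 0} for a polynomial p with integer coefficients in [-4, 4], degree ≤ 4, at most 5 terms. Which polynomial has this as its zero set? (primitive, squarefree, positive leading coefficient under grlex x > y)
3*x^3 - x^2*y + x*y^2 - 2*x

1. deg p = 3.
2. Against the integer gridlines: the visible y-axis segment lies entirely on the curve; it meets the x-axis at x = 0 (among the integer gridlines).
3. Together with the visible shape, these determine p as stated.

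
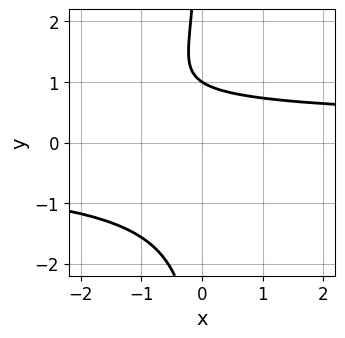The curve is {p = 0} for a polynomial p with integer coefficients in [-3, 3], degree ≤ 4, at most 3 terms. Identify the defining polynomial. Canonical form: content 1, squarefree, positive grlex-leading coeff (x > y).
2*x*y^3 + 3*y - 3

First, the degree is 4 — a generic line meets the curve in up to 4 points.
Then, from the visible intercepts: it misses every integer gridline on the x-axis; one y-axis crossing is at y = 1.
Finally, these observations pin down the coefficients.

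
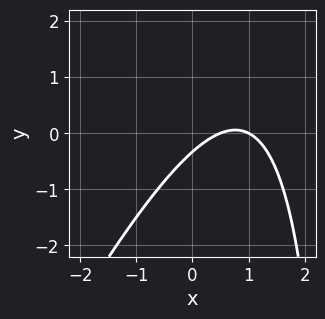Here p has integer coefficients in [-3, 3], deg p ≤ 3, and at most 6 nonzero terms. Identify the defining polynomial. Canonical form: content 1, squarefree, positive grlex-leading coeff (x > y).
First, the degree is 2 — the shape is more complex than any degree-1 curve.
Then, reading off the gridlines: it crosses the x-axis at the gridline x = 1.
Finally, these observations pin down the coefficients.

2*x^2 - x*y - 3*x + 3*y + 1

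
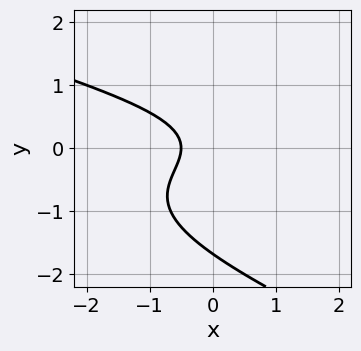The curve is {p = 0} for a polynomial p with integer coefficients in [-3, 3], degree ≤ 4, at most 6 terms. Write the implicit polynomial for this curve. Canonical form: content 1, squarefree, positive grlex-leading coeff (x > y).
The degree is 3 — no degree-2 curve has this shape.
Solving for integer coefficients yields p as stated.

x*y^2 + 2*y^3 + 3*y^2 + 2*x + 1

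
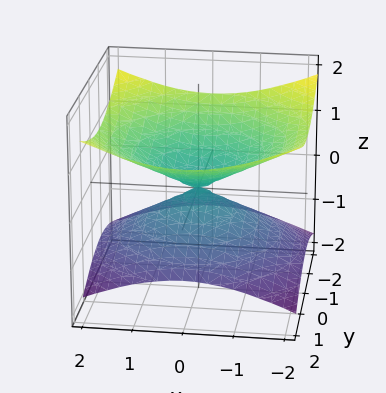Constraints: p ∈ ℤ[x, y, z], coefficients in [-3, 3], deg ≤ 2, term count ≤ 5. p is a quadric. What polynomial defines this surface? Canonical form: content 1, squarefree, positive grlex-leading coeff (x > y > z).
x^2 + y^2 - 3*z^2

Degree: a double cone through the origin; a quadric, so deg p = 2.
Symmetries: every cross-section ⟂ z is a circle, so x, y appear only via x² + y²; the z ↦ −z reflection is a symmetry, so z appears only in even powers.
Reading off the gridlines: it meets the x-axis at x = 0 (among the integer gridlines); it crosses the z-axis at the gridline z = 0; one y-axis crossing is at y = 0; a circular section at z = 1 has radius between 1 and 2.
The integer polynomial consistent with all of this is the stated p.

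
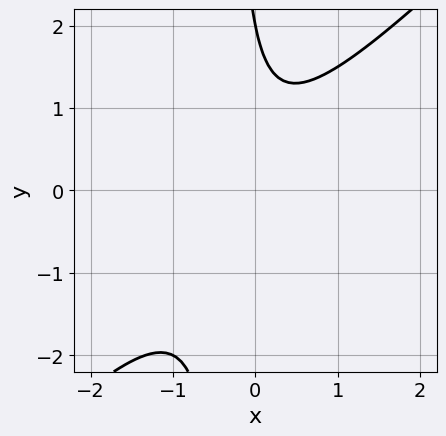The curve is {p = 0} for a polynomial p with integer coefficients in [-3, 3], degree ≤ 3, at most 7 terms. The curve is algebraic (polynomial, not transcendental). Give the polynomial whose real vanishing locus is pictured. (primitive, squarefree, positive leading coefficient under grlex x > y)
3*x^2 - 3*x*y + x - y + 2

Degree: no degree-1 curve has this shape, so deg p = 2.
Reading off the gridlines: it misses every integer gridline on the x-axis; it meets the y-axis at y = 2 (among the integer gridlines).
Solving for integer coefficients yields p as stated.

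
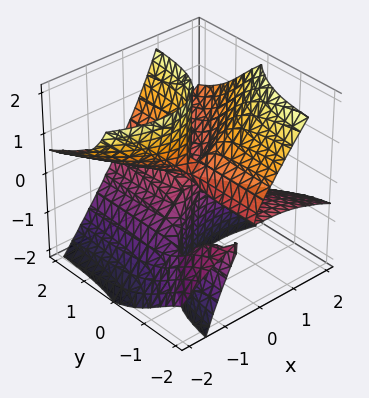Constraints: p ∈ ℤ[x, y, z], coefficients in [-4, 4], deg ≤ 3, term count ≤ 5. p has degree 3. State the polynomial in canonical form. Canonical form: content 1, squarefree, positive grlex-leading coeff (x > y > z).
First, degree: the shape is more complex than any degree-2 surface, so deg p = 3.
Then, checking where it meets the axes: it crosses the x-axis at the gridline x = 0; the visible y-axis segment lies entirely on the surface; the visible z-axis segment lies entirely on the surface.
Finally, the integer polynomial consistent with all of this is the stated p.

x^3 - 3*x*y*z - x*z^2 + 2*y*z^2 - y*z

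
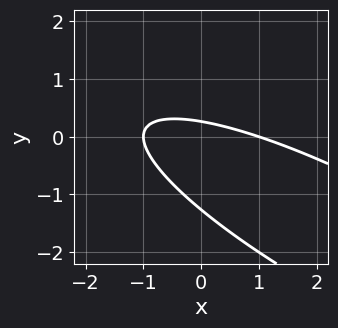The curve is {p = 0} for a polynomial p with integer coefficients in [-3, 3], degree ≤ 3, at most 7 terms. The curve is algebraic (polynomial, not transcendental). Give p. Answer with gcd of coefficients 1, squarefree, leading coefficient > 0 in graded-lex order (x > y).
x^2 + 3*x*y + 3*y^2 + 3*y - 1

First, degree: the shape is more complex than any degree-1 curve, so deg p = 2.
Next, reading off the gridlines: among the integer gridlines, it crosses the x-axis at x ∈ {-1, 1}.
Finally, fitting integer coefficients to these (and the overall shape) gives p.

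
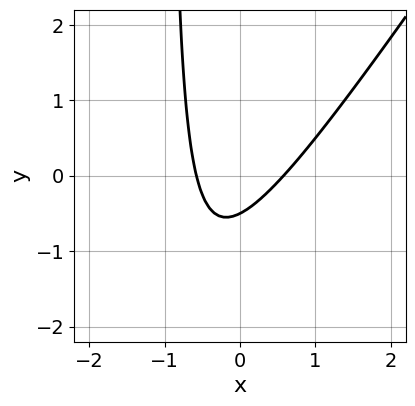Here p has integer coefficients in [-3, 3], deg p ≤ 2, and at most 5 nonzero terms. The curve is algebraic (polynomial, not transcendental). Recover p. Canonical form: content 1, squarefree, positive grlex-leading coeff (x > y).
3*x^2 - 2*x*y - 2*y - 1

1. The degree is 2 — no degree-1 curve has this shape.
2. Solving for integer coefficients yields p as stated.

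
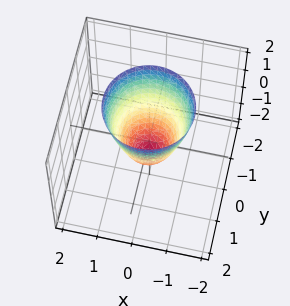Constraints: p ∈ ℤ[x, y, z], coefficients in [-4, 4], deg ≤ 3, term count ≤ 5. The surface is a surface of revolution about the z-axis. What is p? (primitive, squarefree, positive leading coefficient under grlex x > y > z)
deg p = 2. No degree-1 surface has this shape.
Symmetries: the surface is invariant under rotation about z: p = q(x² + y², z).
From the axis intercepts and sections: a circular section at z = 2 has radius between 1 and 2; one z-axis crossing is at z = -1.
Together with the visible shape, these determine p as stated.

2*x^2 + 2*y^2 - z - 1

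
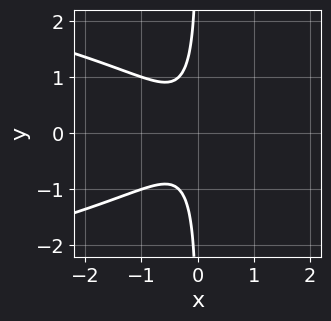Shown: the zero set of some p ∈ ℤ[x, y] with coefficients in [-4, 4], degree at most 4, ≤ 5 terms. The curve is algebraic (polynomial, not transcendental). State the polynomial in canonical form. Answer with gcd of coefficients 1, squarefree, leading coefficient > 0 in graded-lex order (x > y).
Degree: no degree-2 curve has this shape, so deg p = 3.
Symmetries: the y ↦ −y reflection is a symmetry, so y appears only in even powers.
Checking where it meets the axes: no x-intercept at any integer in the box; the curve avoids every integer y-axis point in the box.
Putting this together gives p.

3*x*y^2 + 3*x^2 + x + 1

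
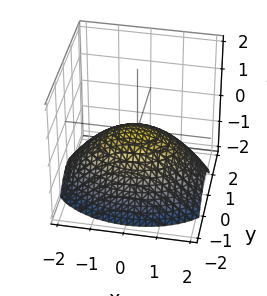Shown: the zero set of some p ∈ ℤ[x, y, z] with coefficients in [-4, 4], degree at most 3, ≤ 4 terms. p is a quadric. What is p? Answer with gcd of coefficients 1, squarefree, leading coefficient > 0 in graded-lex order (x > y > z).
deg p = 2.
Symmetries: the x ↦ −x reflection is a symmetry, so x appears only in even powers; the y ↦ −y reflection is a symmetry, so y appears only in even powers.
Observable constraints: one z-axis crossing is at z = 0; it meets the y-axis at y = 0 (among the integer gridlines); it meets the x-axis at x = 0 (among the integer gridlines).
Solving for integer coefficients yields p as stated.

x^2 + 2*y^2 + 3*z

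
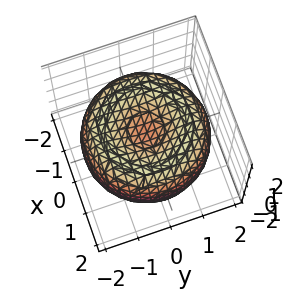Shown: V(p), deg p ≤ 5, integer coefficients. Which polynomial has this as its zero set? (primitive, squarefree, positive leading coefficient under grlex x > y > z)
1. Degree: a generic line meets the surface in up to 4 points, so deg p = 4.
2. Symmetry: the surface is invariant under rotation about z: p = q(x² + y², z).
3. Observable constraints: a circular section at z = -1 has radius exactly 1.
4. Solving for integer coefficients yields p as stated.

x^4 + 2*x^2*y^2 + y^4 - 3*x^2 - 3*y^2 + 3*z^2 - 1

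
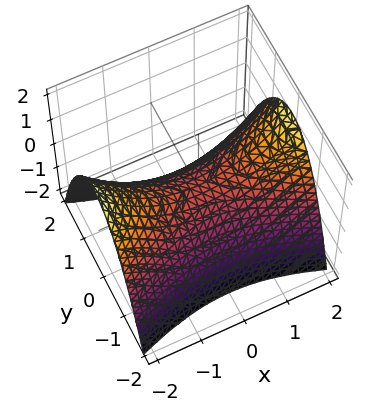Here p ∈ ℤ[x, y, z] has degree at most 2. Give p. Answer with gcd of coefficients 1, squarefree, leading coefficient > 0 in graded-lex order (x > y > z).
x^2 - 3*y^2 - 3*z

First, degree: a saddle surface; a quadric, so deg p = 2.
Then, symmetries: it's symmetric under y → −y, forcing even powers of y; mirror symmetry x ↦ −x ⇒ only even powers of x.
Next, checking where it meets the axes: it crosses the y-axis at the gridline y = 0; one x-axis crossing is at x = 0; one z-axis crossing is at z = 0.
Finally, assembling these constraints gives the stated polynomial.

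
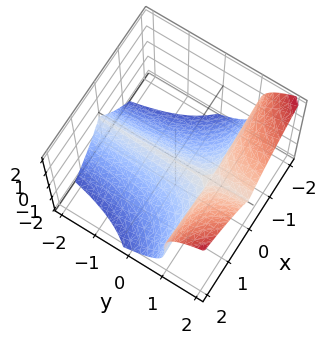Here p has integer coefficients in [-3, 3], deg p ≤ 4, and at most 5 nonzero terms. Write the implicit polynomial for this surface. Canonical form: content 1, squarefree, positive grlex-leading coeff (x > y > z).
Degree: the shape is more complex than any degree-2 surface, so deg p = 3.
From the visible intercepts: it crosses the z-axis at the gridline z = 0; it meets the x-axis at x = 0 (among the integer gridlines).
Putting this together gives p.

2*x^2*y - z^3 - 2*x^2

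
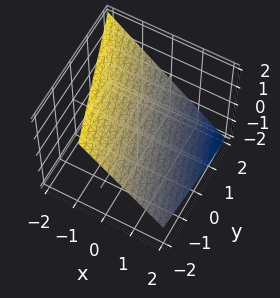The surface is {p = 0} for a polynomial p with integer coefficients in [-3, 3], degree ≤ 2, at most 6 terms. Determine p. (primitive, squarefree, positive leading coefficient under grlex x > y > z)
deg p = 1. Every cross-section is a straight line — this is a plane.
Reading off the gridlines: it meets the y-axis at y = 2 (among the integer gridlines).
Solving for integer coefficients yields p as stated.

3*x + y + 3*z - 2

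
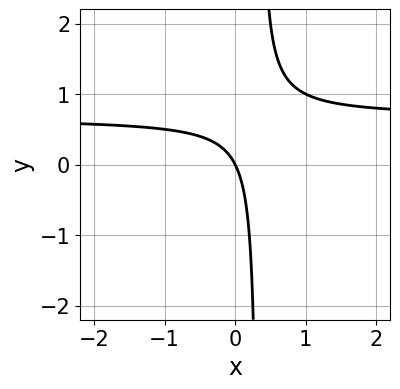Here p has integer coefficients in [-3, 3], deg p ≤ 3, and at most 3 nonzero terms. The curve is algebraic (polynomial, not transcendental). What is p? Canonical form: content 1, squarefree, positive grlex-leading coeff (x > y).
3*x*y - 2*x - y

First, deg p = 2. A generic line meets the curve in up to 2 points.
Then, observable constraints: it meets the x-axis at x = 0 (among the integer gridlines); it meets the y-axis at y = 0 (among the integer gridlines).
Finally, together with the visible shape, these determine p as stated.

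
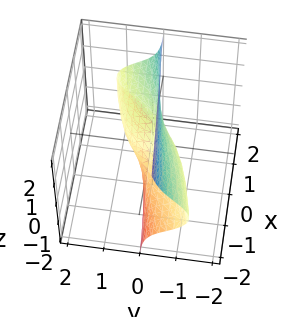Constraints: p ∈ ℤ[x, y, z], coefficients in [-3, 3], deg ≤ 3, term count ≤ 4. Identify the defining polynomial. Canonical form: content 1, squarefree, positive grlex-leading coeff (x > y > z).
(a) The degree is 3 — no degree-2 surface has this shape.
(b) Observable constraints: it meets the y-axis at y = 0 (among the integer gridlines); it crosses the z-axis at the gridline z = 0; one x-axis crossing is at x = 0.
(c) The integer polynomial consistent with all of this is the stated p.

y^3 + 3*y*z^2 - x + z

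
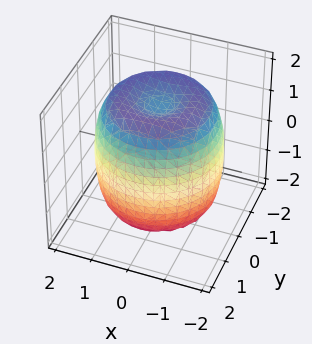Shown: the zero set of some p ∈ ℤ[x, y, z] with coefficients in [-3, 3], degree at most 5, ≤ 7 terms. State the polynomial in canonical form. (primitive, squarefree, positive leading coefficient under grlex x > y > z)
The degree is 4 — a generic line meets the surface in up to 4 points.
Symmetries: the z-axis is an axis of rotation, so x and y enter only as x² + y².
From the axis intercepts and sections: a circular section at z = 1 has radius between 1 and 2.
Solving for integer coefficients yields p as stated.

x^4 + 2*x^2*y^2 + y^4 - 2*x^2 - 2*y^2 + z^2 - 2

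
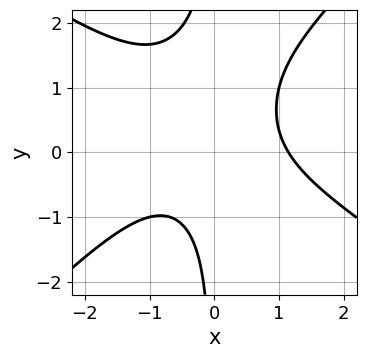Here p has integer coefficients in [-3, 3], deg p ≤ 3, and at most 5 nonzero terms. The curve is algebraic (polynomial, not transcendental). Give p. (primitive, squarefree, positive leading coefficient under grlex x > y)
2*x^3 + x^2*y - 3*x*y^2 + 3*x*y - 3

(a) The degree is 3 — a generic line meets the curve in up to 3 points.
(b) Reading off the gridlines: no y-intercept at any integer in the box.
(c) Together with the visible shape, these determine p as stated.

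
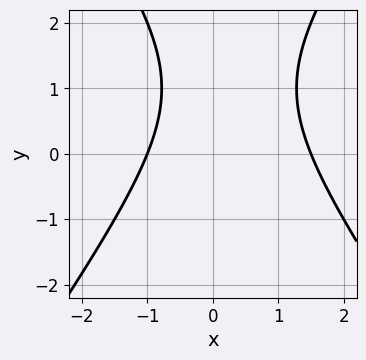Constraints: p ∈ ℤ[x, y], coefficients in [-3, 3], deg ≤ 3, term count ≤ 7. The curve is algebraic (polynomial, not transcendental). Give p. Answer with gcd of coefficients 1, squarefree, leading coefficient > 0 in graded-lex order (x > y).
First, degree: no degree-1 curve has this shape, so deg p = 2.
Next, checking where it meets the axes: no y-intercept at any integer in the box; one x-axis crossing is at x = -1.
Finally, together with the visible shape, these determine p as stated.

2*x^2 - y^2 - x + 2*y - 3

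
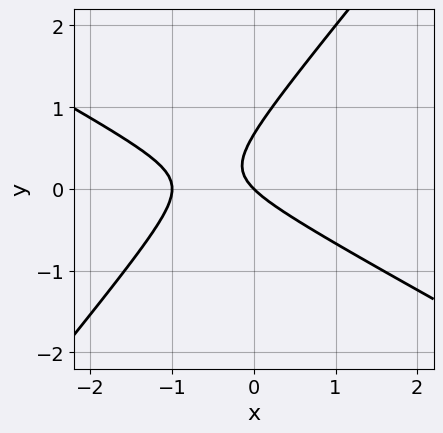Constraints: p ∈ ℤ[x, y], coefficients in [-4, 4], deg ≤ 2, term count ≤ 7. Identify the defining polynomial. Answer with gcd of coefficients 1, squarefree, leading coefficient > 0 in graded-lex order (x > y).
2*x^2 + 2*x*y - 3*y^2 + 2*x + 2*y

deg p = 2.
Against the integer gridlines: among the integer gridlines, it crosses the x-axis at x ∈ {-1, 0}; it crosses the y-axis at the gridline y = 0.
The integer polynomial consistent with all of this is the stated p.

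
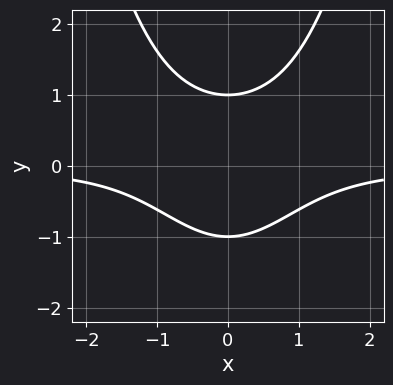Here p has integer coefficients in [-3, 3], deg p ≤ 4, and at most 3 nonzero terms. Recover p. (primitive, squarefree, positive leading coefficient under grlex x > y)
x^2*y - y^2 + 1

The degree is 3 — the shape is more complex than any degree-2 curve.
Symmetries: mirror symmetry x ↦ −x ⇒ only even powers of x.
From the axis intercepts and sections: the curve avoids every integer x-axis point in the box; the y-axis gridline crossings are at y ∈ {-1, 1}.
Fitting integer coefficients to these (and the overall shape) gives p.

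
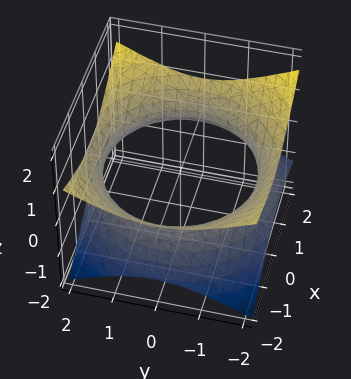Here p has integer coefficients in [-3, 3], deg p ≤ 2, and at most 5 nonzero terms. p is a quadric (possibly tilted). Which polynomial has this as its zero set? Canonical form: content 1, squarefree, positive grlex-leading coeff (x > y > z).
(a) The degree is 2 — no degree-1 surface has this shape.
(b) Observable constraints: the surface avoids every integer z-axis point in the box.
(c) Assembling these constraints gives the stated polynomial.

x^2 + x*z + y^2 - 3*z^2 - 3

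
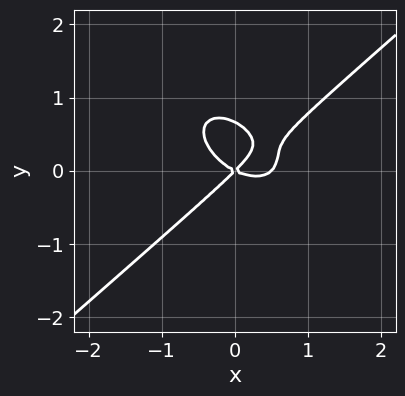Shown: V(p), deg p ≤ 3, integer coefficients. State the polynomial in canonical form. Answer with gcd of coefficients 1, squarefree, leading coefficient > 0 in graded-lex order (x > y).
2*x^3 - 3*y^3 - x^2 - x*y + 2*y^2

First, deg p = 3.
Next, from the visible intercepts: one x-axis crossing is at x = 0; one y-axis crossing is at y = 0.
Finally, fitting integer coefficients to these (and the overall shape) gives p.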